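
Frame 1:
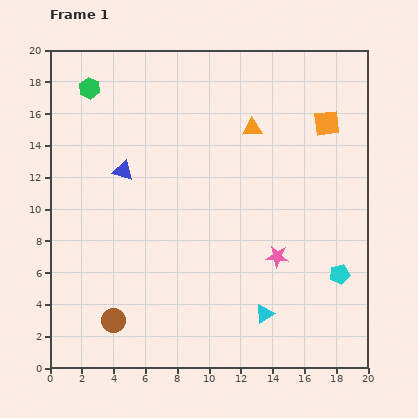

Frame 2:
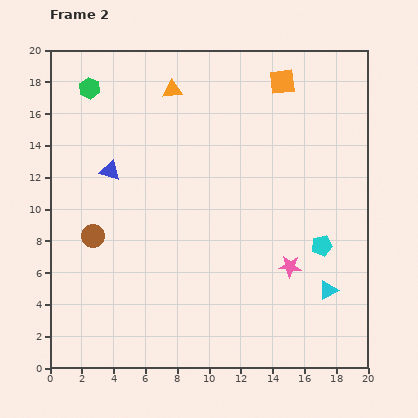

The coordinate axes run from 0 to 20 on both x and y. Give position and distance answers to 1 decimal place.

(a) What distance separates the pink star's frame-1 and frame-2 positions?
1.0

The pink star moved from (14.3, 7.0) to (15.1, 6.4), a distance of √(0.8² + 0.6²) ≈ 1.0.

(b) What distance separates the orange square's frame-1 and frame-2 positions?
3.8

The orange square moved from (17.4, 15.4) to (14.6, 18.0), a distance of √(2.8² + 2.6²) ≈ 3.8.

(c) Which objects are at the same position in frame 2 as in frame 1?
the green hexagon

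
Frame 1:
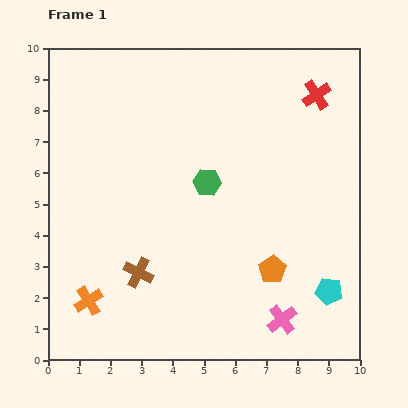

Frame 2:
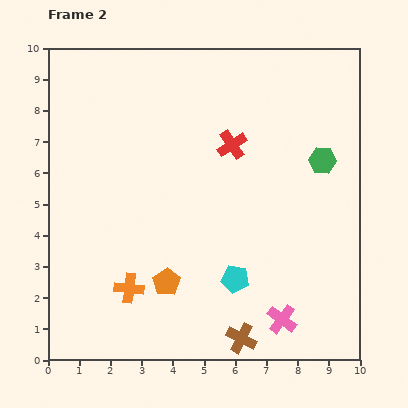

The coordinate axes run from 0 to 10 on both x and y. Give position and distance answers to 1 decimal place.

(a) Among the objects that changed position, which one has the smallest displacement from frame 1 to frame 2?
the orange cross

(moved 1.4)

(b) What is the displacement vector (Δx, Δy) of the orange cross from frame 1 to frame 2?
(1.3, 0.4)

The orange cross was at (1.3, 1.9) in frame 1 and (2.6, 2.3) in frame 2.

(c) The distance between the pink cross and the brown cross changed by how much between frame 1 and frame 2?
-3.4

Distance in frame 1: 4.8. Distance in frame 2: 1.4.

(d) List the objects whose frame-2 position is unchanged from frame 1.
the pink cross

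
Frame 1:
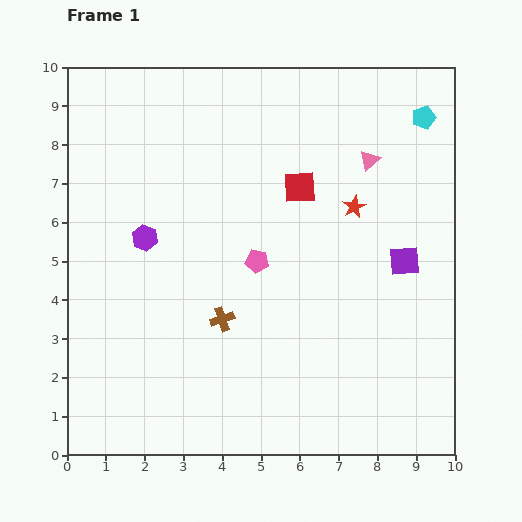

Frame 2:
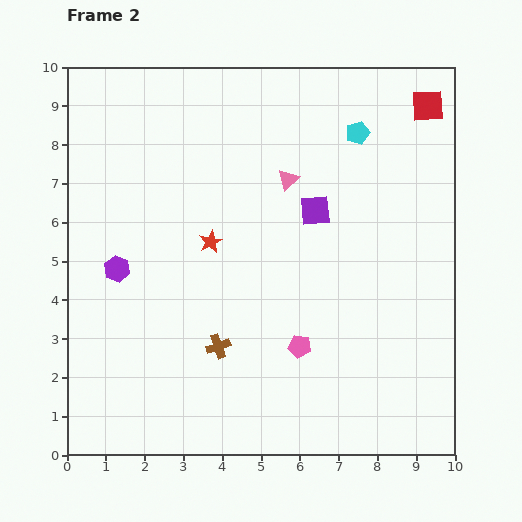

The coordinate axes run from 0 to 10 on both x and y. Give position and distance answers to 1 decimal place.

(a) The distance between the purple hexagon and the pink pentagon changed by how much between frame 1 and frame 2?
+2.1

Distance in frame 1: 3.0. Distance in frame 2: 5.1.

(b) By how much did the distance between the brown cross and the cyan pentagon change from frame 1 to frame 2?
-0.8

Distance in frame 1: 7.4. Distance in frame 2: 6.6.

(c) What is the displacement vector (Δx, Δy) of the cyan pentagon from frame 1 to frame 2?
(-1.7, -0.4)

The cyan pentagon was at (9.2, 8.7) in frame 1 and (7.5, 8.3) in frame 2.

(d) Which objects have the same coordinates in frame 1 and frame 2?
none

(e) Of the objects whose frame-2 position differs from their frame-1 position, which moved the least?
the brown cross

(moved 0.7)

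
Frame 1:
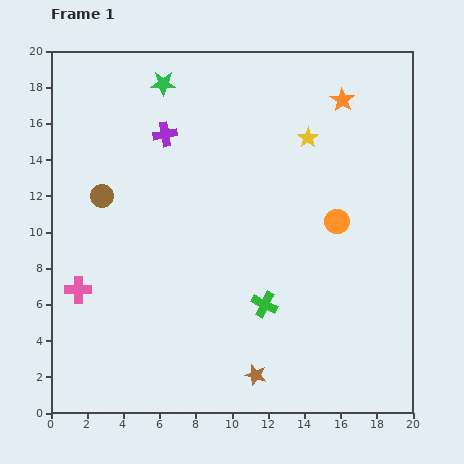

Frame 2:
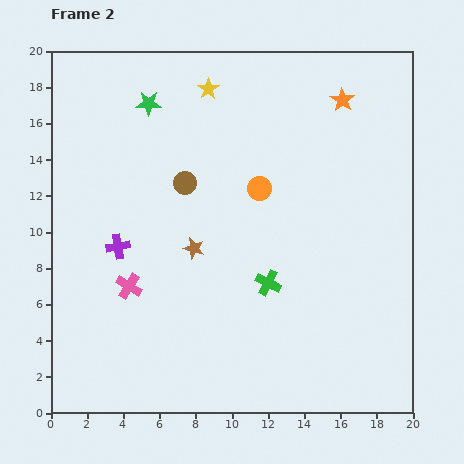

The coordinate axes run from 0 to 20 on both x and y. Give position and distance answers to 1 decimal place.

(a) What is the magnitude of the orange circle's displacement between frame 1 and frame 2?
4.7

The orange circle moved from (15.8, 10.6) to (11.5, 12.4), a distance of √(4.3² + 1.8²) ≈ 4.7.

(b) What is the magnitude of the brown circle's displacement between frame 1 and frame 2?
4.7

The brown circle moved from (2.8, 12.0) to (7.4, 12.7), a distance of √(4.6² + 0.7²) ≈ 4.7.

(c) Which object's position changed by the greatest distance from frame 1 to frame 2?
the brown star

(moved 7.8; next 6.7)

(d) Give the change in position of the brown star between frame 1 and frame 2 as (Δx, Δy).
(-3.4, 7.0)

The brown star was at (11.3, 2.1) in frame 1 and (7.9, 9.1) in frame 2.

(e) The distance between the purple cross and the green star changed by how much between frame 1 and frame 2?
+5.3

Distance in frame 1: 2.8. Distance in frame 2: 8.1.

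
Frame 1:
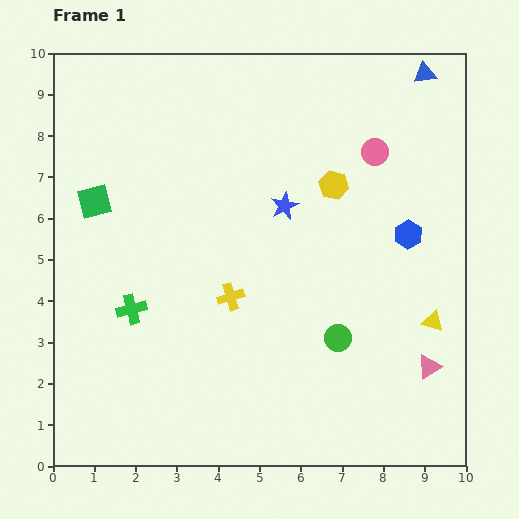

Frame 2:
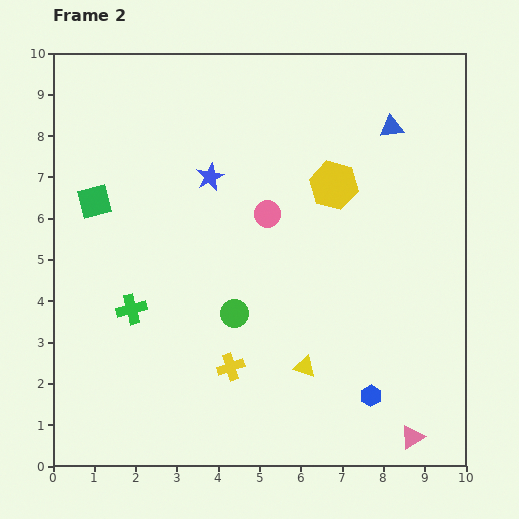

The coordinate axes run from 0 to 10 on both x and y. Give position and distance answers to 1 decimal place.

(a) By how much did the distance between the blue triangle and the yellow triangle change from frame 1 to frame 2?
+0.2

Distance in frame 1: 6.0. Distance in frame 2: 6.2.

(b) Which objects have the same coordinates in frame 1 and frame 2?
the yellow hexagon, the green square, the green cross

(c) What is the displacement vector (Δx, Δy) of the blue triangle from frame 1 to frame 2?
(-0.8, -1.3)

The blue triangle was at (9.0, 9.5) in frame 1 and (8.2, 8.2) in frame 2.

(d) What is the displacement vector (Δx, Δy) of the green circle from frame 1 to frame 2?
(-2.5, 0.6)

The green circle was at (6.9, 3.1) in frame 1 and (4.4, 3.7) in frame 2.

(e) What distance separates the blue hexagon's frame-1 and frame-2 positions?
4.0

The blue hexagon moved from (8.6, 5.6) to (7.7, 1.7), a distance of √(0.9² + 3.9²) ≈ 4.0.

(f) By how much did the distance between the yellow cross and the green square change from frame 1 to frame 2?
+1.2

Distance in frame 1: 4.0. Distance in frame 2: 5.2.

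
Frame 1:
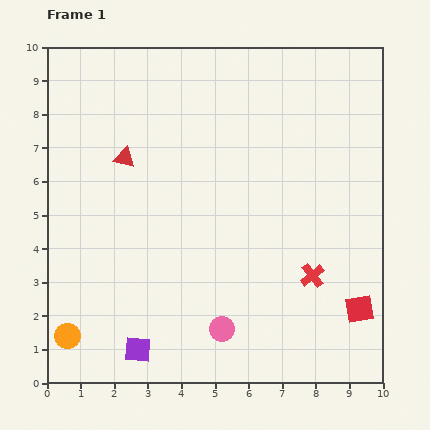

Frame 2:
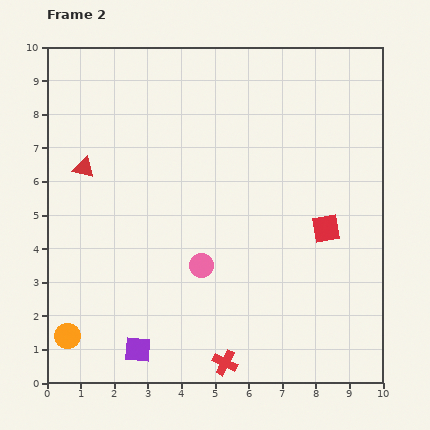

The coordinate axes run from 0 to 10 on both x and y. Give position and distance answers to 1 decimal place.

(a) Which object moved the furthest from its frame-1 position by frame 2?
the red cross

(moved 3.7; next 2.6)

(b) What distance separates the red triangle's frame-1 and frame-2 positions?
1.2

The red triangle moved from (2.3, 6.7) to (1.1, 6.4), a distance of √(1.2² + 0.3²) ≈ 1.2.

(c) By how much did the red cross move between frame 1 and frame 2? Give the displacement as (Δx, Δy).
(-2.6, -2.6)

The red cross was at (7.9, 3.2) in frame 1 and (5.3, 0.6) in frame 2.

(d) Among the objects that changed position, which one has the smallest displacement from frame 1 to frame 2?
the red triangle

(moved 1.2)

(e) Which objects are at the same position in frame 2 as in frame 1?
the purple square, the orange circle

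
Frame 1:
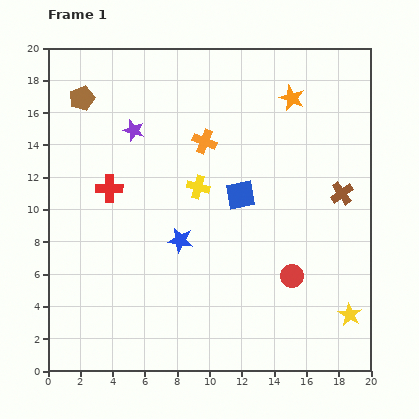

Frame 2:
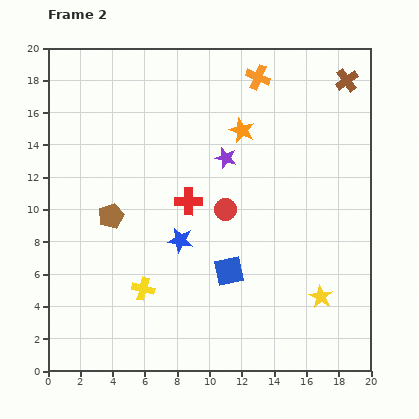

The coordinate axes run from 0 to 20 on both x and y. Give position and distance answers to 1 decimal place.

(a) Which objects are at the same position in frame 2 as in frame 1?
the blue star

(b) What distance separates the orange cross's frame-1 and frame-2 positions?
5.2

The orange cross moved from (9.7, 14.2) to (13.0, 18.2), a distance of √(3.3² + 4.0²) ≈ 5.2.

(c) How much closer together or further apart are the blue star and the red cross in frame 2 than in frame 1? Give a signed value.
-2.9

Distance in frame 1: 5.4. Distance in frame 2: 2.5.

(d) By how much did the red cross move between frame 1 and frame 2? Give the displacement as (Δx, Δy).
(4.9, -0.8)

The red cross was at (3.8, 11.3) in frame 1 and (8.7, 10.5) in frame 2.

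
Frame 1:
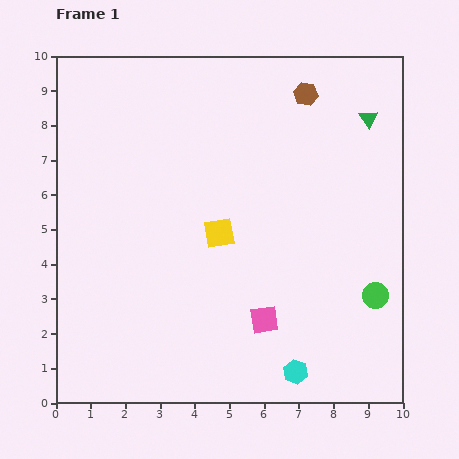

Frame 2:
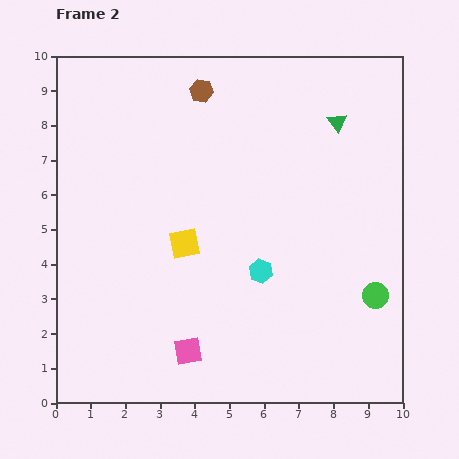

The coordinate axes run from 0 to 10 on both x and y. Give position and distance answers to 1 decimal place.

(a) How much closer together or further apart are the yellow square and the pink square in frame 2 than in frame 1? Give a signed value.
+0.3

Distance in frame 1: 2.8. Distance in frame 2: 3.1.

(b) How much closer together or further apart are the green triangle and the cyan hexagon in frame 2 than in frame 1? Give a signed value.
-2.8

Distance in frame 1: 7.6. Distance in frame 2: 4.8.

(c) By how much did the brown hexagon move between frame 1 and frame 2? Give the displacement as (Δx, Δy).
(-3.0, 0.1)

The brown hexagon was at (7.2, 8.9) in frame 1 and (4.2, 9.0) in frame 2.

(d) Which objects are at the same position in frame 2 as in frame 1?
the green circle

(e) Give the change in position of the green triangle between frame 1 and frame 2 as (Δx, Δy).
(-0.9, -0.1)

The green triangle was at (9.0, 8.2) in frame 1 and (8.1, 8.1) in frame 2.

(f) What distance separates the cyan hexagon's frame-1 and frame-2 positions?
3.1

The cyan hexagon moved from (6.9, 0.9) to (5.9, 3.8), a distance of √(1.0² + 2.9²) ≈ 3.1.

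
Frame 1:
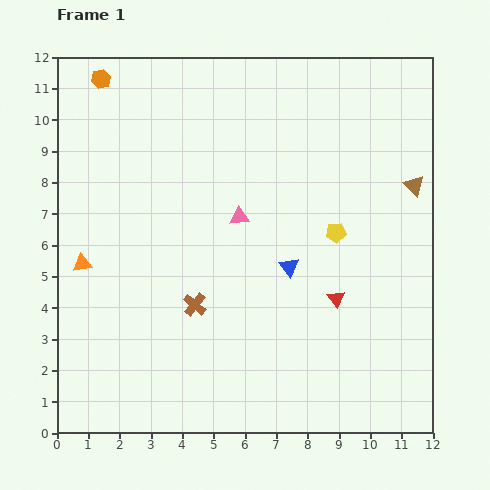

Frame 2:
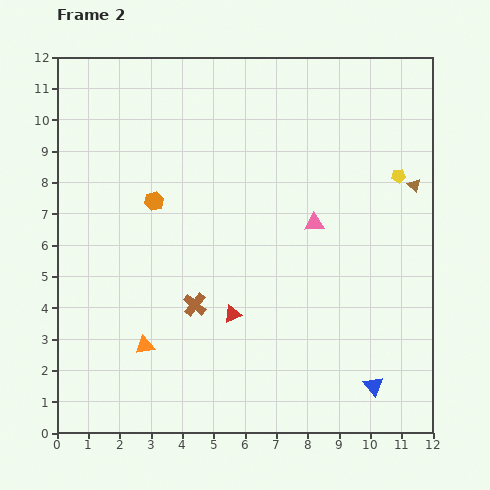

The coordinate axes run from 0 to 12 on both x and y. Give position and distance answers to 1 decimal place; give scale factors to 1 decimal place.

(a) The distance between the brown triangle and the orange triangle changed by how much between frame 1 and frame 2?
-0.9

Distance in frame 1: 10.9. Distance in frame 2: 10.0.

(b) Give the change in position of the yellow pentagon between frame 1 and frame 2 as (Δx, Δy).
(2.0, 1.8)

The yellow pentagon was at (8.9, 6.4) in frame 1 and (10.9, 8.2) in frame 2.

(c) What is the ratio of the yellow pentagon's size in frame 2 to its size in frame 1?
0.7×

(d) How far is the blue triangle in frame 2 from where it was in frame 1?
4.7

The blue triangle moved from (7.4, 5.3) to (10.1, 1.5), a distance of √(2.7² + 3.8²) ≈ 4.7.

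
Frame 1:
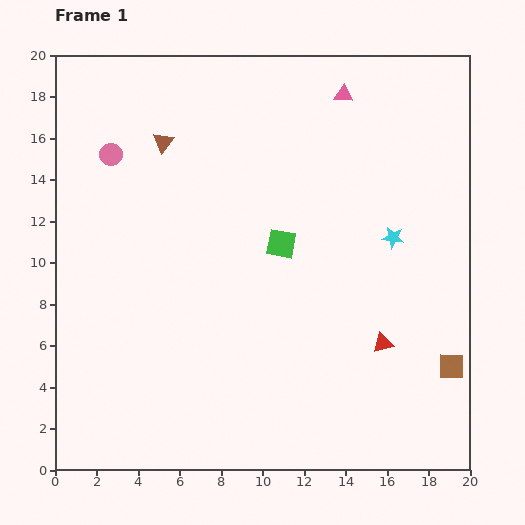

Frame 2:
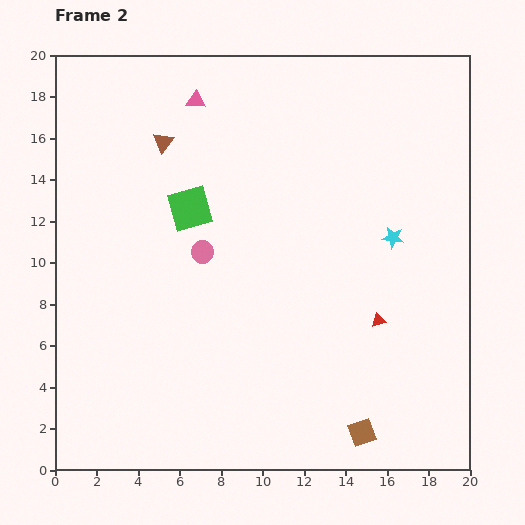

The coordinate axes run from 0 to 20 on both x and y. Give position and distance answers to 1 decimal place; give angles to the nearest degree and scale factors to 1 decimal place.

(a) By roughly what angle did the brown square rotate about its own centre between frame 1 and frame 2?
20° counter-clockwise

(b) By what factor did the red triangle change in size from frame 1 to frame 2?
0.7×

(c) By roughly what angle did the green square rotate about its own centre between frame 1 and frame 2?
27° counter-clockwise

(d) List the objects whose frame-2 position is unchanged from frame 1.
the brown triangle, the cyan star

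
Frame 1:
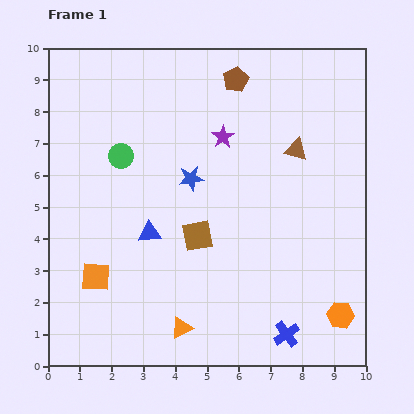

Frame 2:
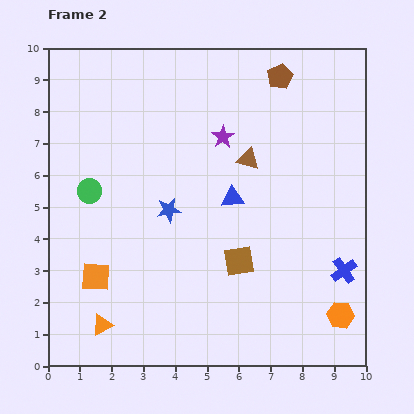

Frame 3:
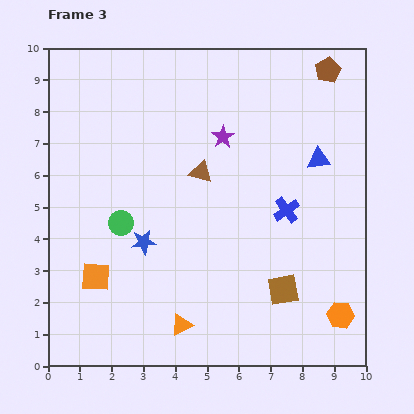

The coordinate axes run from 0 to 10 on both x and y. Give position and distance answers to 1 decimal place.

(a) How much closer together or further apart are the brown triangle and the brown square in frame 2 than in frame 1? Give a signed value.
-0.9

Distance in frame 1: 4.1. Distance in frame 2: 3.2.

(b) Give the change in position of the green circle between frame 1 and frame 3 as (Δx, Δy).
(0.0, -2.1)

The green circle was at (2.3, 6.6) in frame 1 and (2.3, 4.5) in frame 3.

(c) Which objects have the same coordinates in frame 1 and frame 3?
the purple star, the orange square, the orange hexagon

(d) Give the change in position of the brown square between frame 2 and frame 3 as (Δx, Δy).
(1.4, -0.9)

The brown square was at (6.0, 3.3) in frame 2 and (7.4, 2.4) in frame 3.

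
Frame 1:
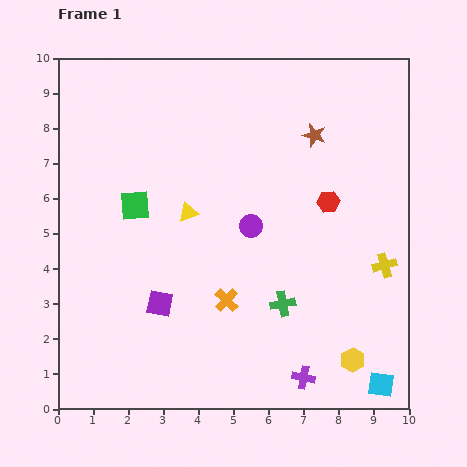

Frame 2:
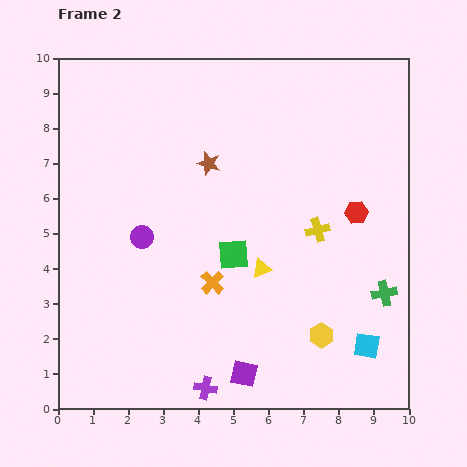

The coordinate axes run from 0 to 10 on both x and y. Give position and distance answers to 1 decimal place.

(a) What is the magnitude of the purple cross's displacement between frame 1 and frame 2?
2.8

The purple cross moved from (7.0, 0.9) to (4.2, 0.6), a distance of √(2.8² + 0.3²) ≈ 2.8.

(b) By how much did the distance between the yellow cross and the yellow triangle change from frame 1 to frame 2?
-3.9

Distance in frame 1: 5.8. Distance in frame 2: 1.9.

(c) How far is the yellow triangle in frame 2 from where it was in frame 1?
2.6

The yellow triangle moved from (3.7, 5.6) to (5.8, 4.0), a distance of √(2.1² + 1.6²) ≈ 2.6.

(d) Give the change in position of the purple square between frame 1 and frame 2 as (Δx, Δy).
(2.4, -2.0)

The purple square was at (2.9, 3.0) in frame 1 and (5.3, 1.0) in frame 2.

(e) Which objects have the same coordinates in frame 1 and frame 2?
none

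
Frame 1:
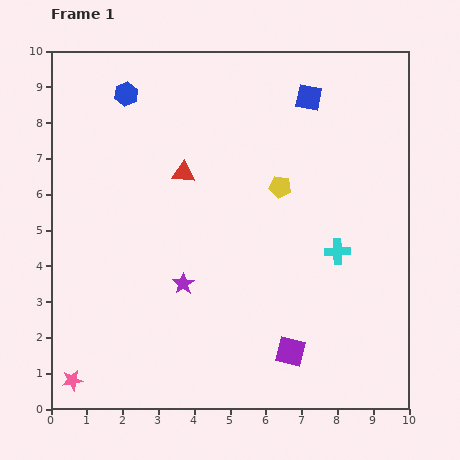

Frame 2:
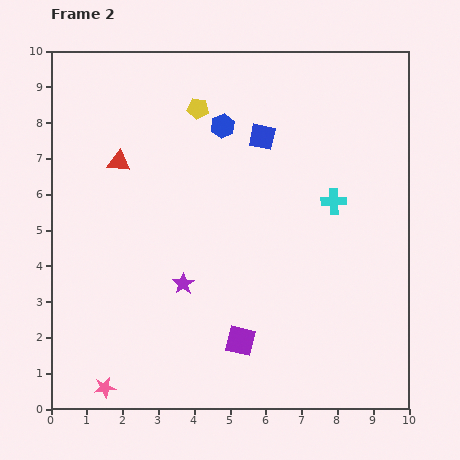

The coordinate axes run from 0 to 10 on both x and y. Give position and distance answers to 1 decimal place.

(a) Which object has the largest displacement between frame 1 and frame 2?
the yellow pentagon

(moved 3.2; next 2.8)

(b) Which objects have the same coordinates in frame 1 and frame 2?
the purple star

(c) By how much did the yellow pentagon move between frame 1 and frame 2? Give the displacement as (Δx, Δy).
(-2.3, 2.2)

The yellow pentagon was at (6.4, 6.2) in frame 1 and (4.1, 8.4) in frame 2.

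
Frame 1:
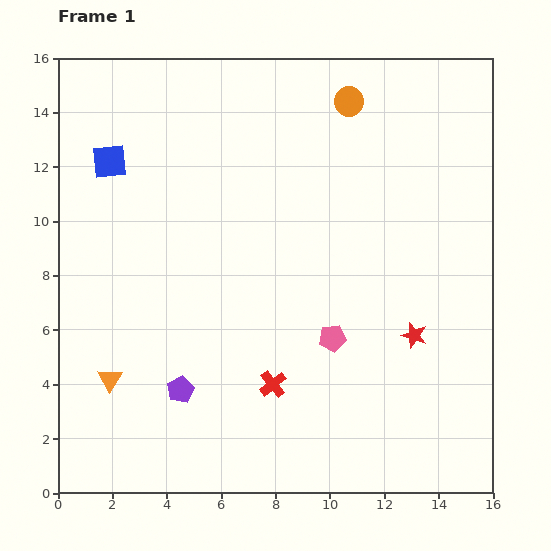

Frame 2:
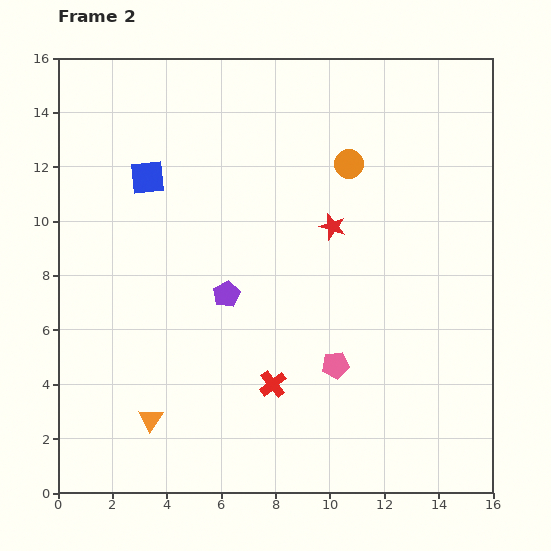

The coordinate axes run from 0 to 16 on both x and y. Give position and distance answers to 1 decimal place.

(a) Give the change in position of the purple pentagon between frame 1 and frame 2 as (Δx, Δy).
(1.7, 3.5)

The purple pentagon was at (4.5, 3.8) in frame 1 and (6.2, 7.3) in frame 2.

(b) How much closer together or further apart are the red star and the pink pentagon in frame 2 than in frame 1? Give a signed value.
+2.1

Distance in frame 1: 3.0. Distance in frame 2: 5.1.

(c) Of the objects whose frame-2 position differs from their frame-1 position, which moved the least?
the pink pentagon

(moved 1.0)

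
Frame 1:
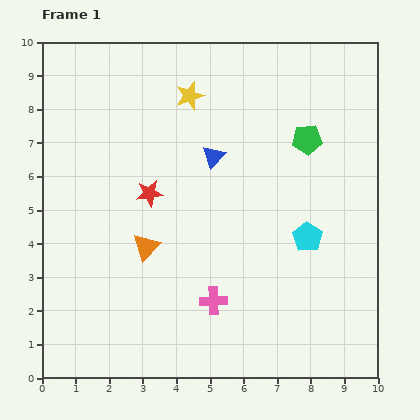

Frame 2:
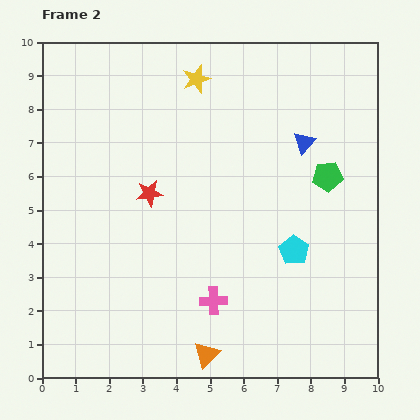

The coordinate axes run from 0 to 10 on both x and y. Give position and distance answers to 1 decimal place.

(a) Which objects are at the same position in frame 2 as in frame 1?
the pink cross, the red star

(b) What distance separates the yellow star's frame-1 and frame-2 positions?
0.5

The yellow star moved from (4.4, 8.4) to (4.6, 8.9), a distance of √(0.2² + 0.5²) ≈ 0.5.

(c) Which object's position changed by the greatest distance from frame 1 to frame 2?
the orange triangle

(moved 3.7; next 2.7)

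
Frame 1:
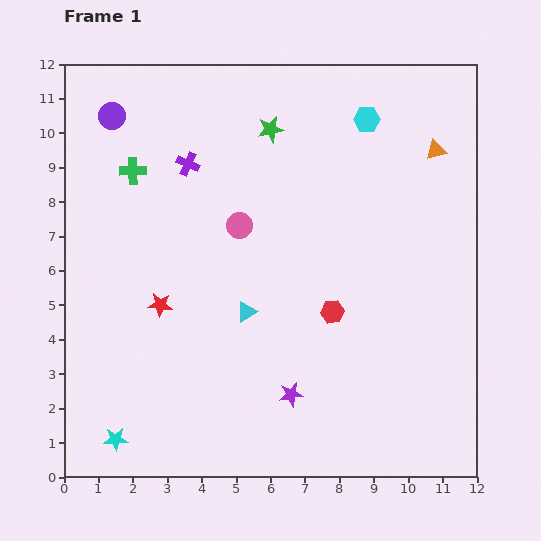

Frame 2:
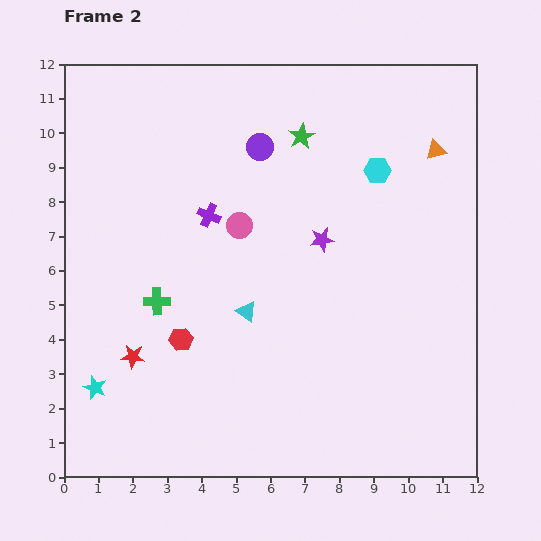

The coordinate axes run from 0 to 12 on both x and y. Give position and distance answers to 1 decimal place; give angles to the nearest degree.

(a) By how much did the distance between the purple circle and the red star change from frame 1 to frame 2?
+1.4

Distance in frame 1: 5.7. Distance in frame 2: 7.1.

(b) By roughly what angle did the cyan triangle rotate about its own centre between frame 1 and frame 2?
54° counter-clockwise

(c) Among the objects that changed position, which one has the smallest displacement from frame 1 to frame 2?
the green star

(moved 0.9)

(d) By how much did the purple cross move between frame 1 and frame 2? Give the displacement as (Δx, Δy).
(0.6, -1.5)

The purple cross was at (3.6, 9.1) in frame 1 and (4.2, 7.6) in frame 2.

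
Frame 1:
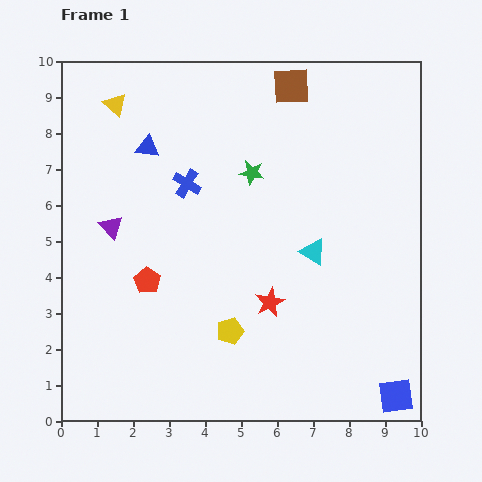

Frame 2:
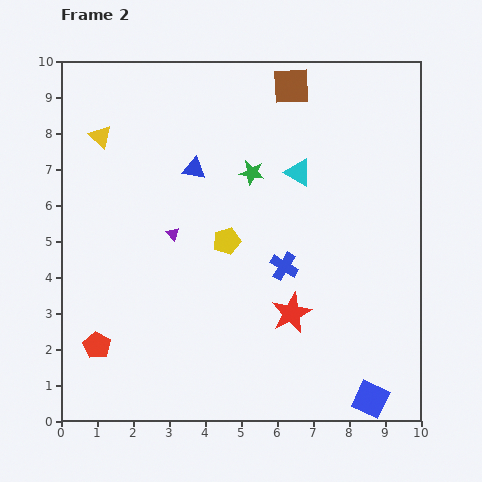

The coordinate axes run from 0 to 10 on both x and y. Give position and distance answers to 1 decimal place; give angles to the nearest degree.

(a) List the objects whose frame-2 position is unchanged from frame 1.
the green star, the brown square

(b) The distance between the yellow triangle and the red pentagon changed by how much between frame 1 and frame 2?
+0.8

Distance in frame 1: 5.0. Distance in frame 2: 5.8.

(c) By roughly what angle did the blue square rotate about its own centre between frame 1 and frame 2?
33° clockwise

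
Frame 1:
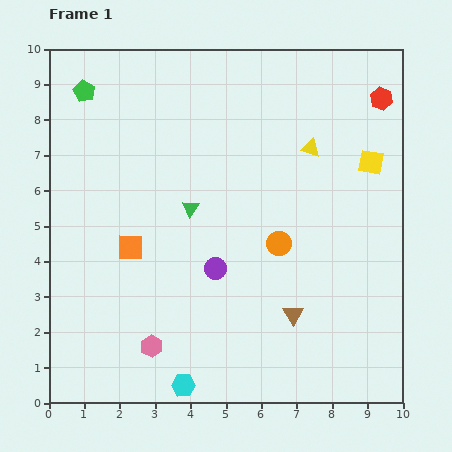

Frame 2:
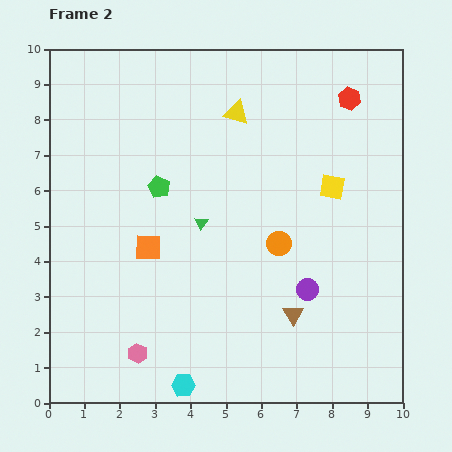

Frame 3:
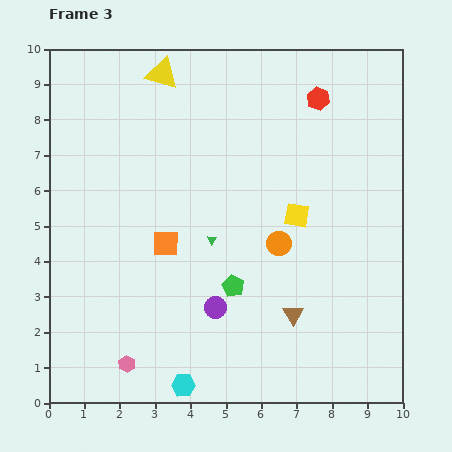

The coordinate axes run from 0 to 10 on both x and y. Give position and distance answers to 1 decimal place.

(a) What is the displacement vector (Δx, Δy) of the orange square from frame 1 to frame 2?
(0.5, 0.0)

The orange square was at (2.3, 4.4) in frame 1 and (2.8, 4.4) in frame 2.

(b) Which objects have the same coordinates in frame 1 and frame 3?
the brown triangle, the cyan hexagon, the orange circle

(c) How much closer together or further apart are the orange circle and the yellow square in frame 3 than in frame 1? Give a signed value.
-2.6

Distance in frame 1: 3.5. Distance in frame 3: 0.9.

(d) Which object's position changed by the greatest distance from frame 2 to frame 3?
the green pentagon

(moved 3.5; next 2.6)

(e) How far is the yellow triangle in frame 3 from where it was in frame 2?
2.4

The yellow triangle moved from (5.3, 8.2) to (3.2, 9.3), a distance of √(2.1² + 1.1²) ≈ 2.4.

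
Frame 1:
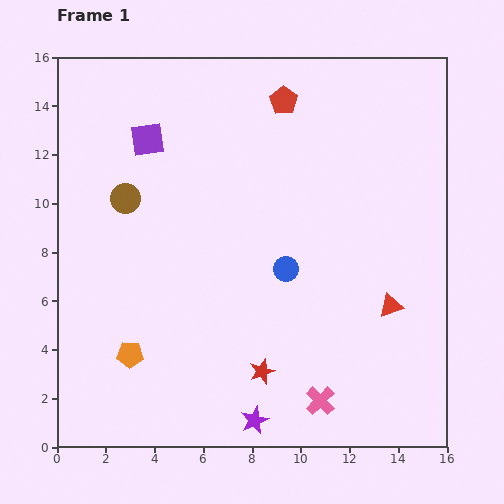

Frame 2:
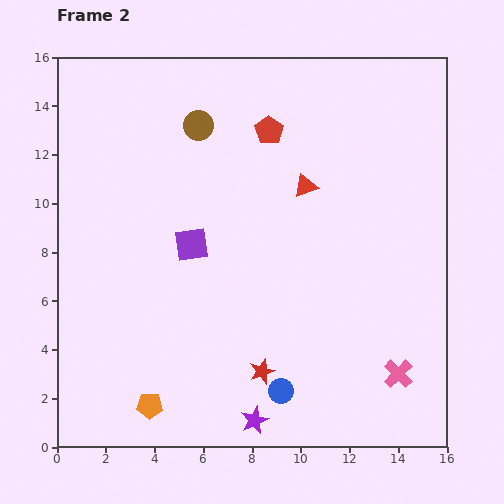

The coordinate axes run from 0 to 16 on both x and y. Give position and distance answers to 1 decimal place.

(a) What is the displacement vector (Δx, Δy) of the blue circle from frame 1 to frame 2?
(-0.2, -5.0)

The blue circle was at (9.4, 7.3) in frame 1 and (9.2, 2.3) in frame 2.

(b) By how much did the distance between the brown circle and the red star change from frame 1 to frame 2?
+1.4

Distance in frame 1: 9.0. Distance in frame 2: 10.4.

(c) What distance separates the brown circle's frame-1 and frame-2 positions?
4.2

The brown circle moved from (2.8, 10.2) to (5.8, 13.2), a distance of √(3.0² + 3.0²) ≈ 4.2.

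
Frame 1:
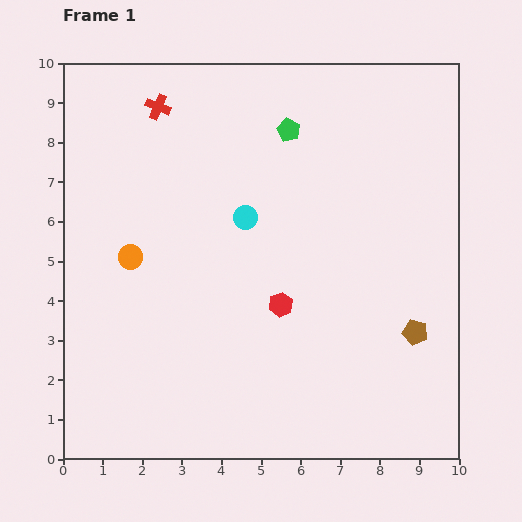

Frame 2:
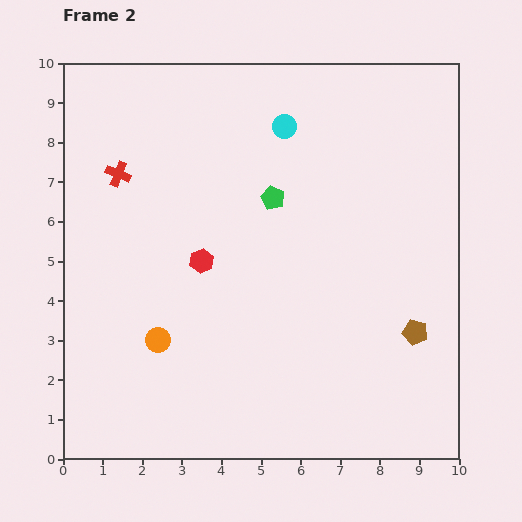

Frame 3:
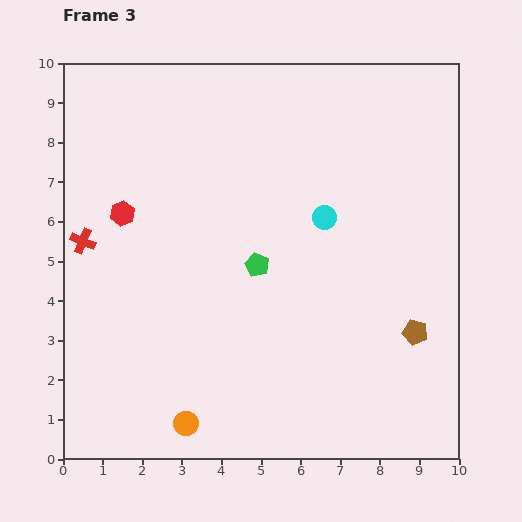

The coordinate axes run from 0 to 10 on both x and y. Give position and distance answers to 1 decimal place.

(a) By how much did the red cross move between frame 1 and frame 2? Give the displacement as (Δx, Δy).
(-1.0, -1.7)

The red cross was at (2.4, 8.9) in frame 1 and (1.4, 7.2) in frame 2.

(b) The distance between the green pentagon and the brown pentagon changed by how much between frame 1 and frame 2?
-1.0

Distance in frame 1: 6.0. Distance in frame 2: 5.0.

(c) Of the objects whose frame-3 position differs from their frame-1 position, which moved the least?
the cyan circle

(moved 2.0)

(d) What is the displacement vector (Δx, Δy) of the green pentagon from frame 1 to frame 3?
(-0.8, -3.4)

The green pentagon was at (5.7, 8.3) in frame 1 and (4.9, 4.9) in frame 3.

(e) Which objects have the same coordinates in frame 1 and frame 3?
the brown pentagon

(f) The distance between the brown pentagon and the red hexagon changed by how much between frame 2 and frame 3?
+2.3

Distance in frame 2: 5.7. Distance in frame 3: 8.0.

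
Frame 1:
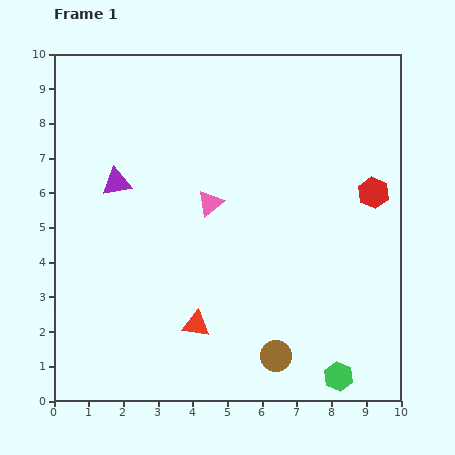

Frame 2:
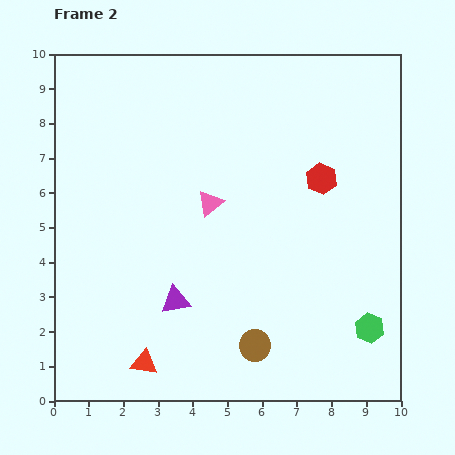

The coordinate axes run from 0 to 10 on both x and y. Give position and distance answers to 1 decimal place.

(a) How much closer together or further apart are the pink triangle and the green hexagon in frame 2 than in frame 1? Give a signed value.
-0.4

Distance in frame 1: 6.2. Distance in frame 2: 5.8.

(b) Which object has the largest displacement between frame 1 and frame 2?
the purple triangle

(moved 3.8; next 1.9)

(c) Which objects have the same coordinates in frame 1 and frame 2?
the pink triangle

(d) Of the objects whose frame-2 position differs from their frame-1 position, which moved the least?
the brown circle

(moved 0.7)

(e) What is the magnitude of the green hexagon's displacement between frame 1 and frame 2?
1.7

The green hexagon moved from (8.2, 0.7) to (9.1, 2.1), a distance of √(0.9² + 1.4²) ≈ 1.7.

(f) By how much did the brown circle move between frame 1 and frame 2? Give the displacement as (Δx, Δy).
(-0.6, 0.3)

The brown circle was at (6.4, 1.3) in frame 1 and (5.8, 1.6) in frame 2.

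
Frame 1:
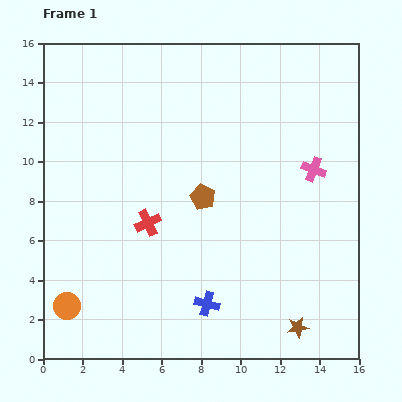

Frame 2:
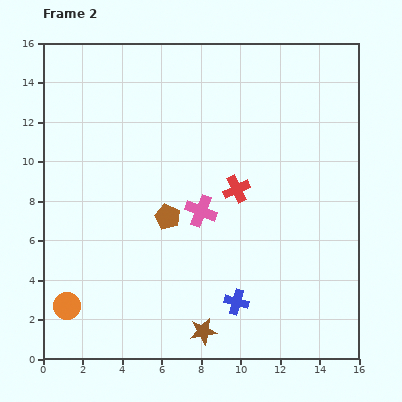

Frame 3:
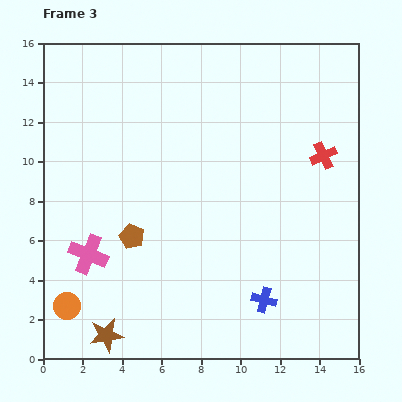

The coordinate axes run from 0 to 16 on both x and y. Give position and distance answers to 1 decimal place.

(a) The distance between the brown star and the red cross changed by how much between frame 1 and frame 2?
-1.9

Distance in frame 1: 9.3. Distance in frame 2: 7.4.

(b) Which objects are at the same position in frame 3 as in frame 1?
the orange circle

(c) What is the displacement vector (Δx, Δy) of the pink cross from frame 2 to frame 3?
(-5.7, -2.2)

The pink cross was at (8.0, 7.5) in frame 2 and (2.3, 5.3) in frame 3.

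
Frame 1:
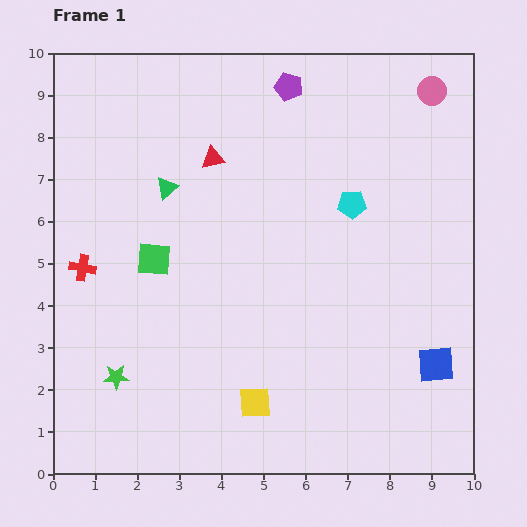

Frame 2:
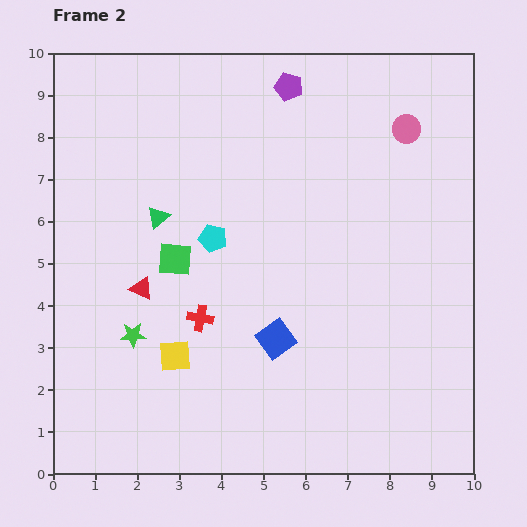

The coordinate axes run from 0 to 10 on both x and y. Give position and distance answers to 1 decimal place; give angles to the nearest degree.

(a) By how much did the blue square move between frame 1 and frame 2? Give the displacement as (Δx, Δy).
(-3.8, 0.6)

The blue square was at (9.1, 2.6) in frame 1 and (5.3, 3.2) in frame 2.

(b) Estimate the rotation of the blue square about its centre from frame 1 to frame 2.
31° counter-clockwise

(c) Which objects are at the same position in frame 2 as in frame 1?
the purple pentagon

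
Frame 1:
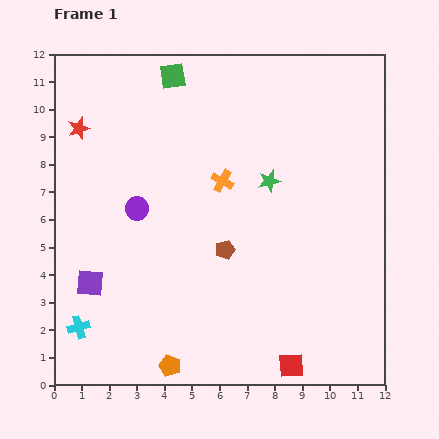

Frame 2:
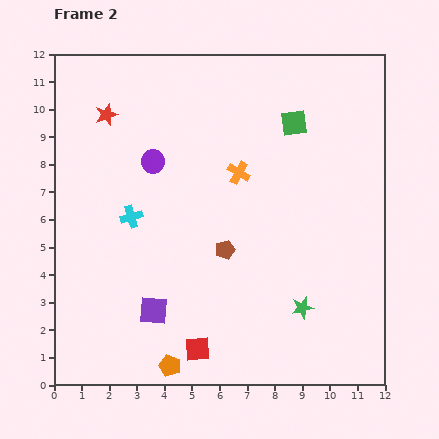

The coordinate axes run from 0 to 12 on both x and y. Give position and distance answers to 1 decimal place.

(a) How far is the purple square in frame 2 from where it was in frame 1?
2.5

The purple square moved from (1.3, 3.7) to (3.6, 2.7), a distance of √(2.3² + 1.0²) ≈ 2.5.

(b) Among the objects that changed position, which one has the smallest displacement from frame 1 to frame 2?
the orange cross

(moved 0.7)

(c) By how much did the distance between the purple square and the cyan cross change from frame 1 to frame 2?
+1.9

Distance in frame 1: 1.6. Distance in frame 2: 3.5.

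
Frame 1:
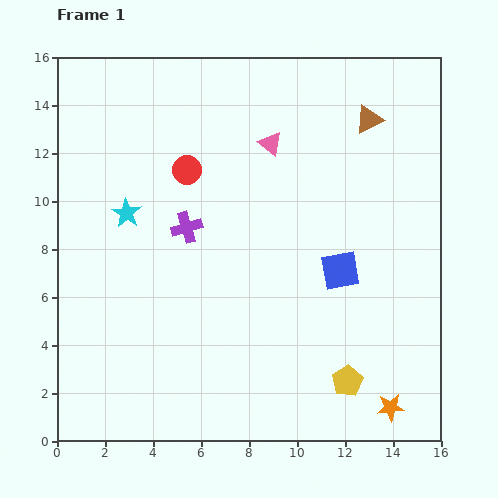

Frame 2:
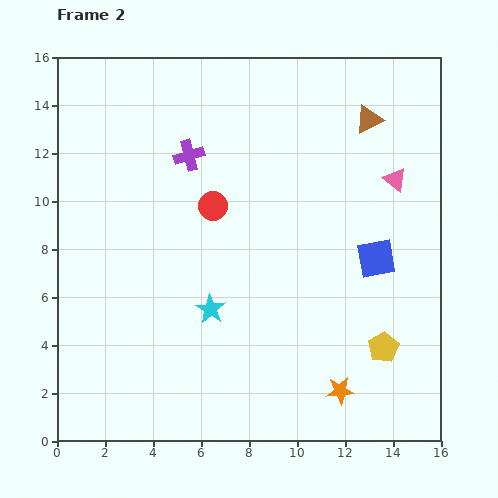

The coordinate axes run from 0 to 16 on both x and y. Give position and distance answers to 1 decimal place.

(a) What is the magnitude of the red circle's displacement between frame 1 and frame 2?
1.9

The red circle moved from (5.4, 11.3) to (6.5, 9.8), a distance of √(1.1² + 1.5²) ≈ 1.9.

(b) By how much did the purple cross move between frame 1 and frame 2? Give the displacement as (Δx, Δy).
(0.1, 3.0)

The purple cross was at (5.4, 8.9) in frame 1 and (5.5, 11.9) in frame 2.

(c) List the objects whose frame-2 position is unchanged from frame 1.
the brown triangle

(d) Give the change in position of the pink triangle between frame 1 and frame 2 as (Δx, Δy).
(5.2, -1.5)

The pink triangle was at (8.9, 12.4) in frame 1 and (14.1, 10.9) in frame 2.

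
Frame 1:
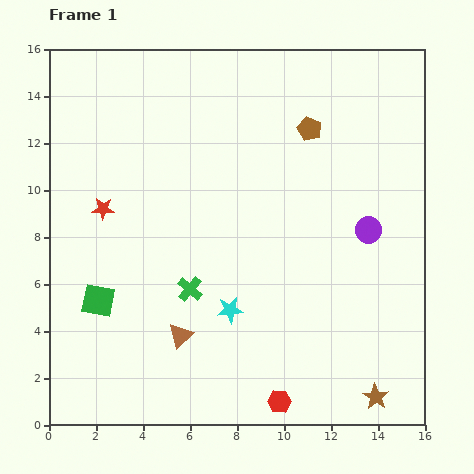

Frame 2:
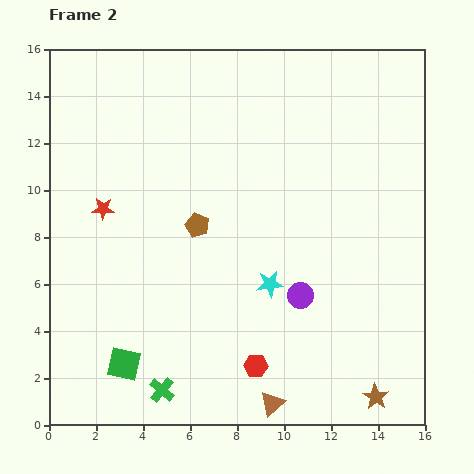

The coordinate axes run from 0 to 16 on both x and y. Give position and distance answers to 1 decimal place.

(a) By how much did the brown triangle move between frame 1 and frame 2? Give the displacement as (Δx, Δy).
(3.9, -2.9)

The brown triangle was at (5.6, 3.8) in frame 1 and (9.5, 0.9) in frame 2.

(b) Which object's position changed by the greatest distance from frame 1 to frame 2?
the brown pentagon

(moved 6.3; next 4.9)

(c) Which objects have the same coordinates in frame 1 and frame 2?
the red star, the brown star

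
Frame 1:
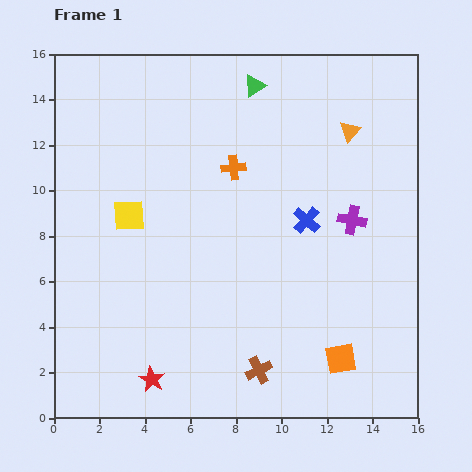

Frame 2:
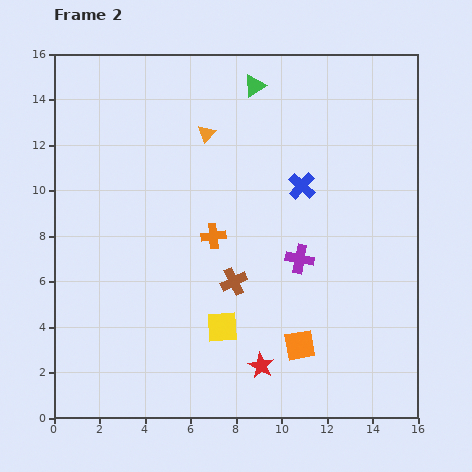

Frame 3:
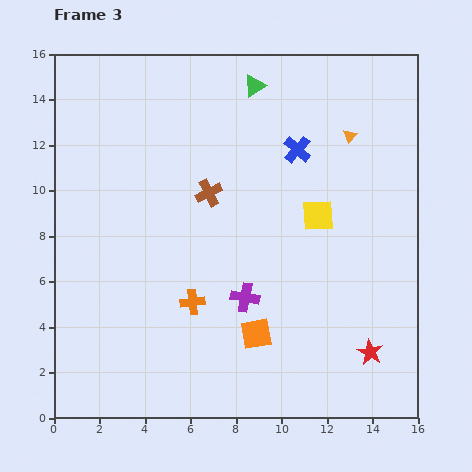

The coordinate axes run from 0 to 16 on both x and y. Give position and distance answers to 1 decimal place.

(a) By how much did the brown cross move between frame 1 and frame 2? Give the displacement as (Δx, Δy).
(-1.1, 3.9)

The brown cross was at (9.0, 2.1) in frame 1 and (7.9, 6.0) in frame 2.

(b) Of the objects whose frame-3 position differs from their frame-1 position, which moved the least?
the orange triangle

(moved 0.2)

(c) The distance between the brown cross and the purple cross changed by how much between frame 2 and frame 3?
+1.8

Distance in frame 2: 3.1. Distance in frame 3: 4.9.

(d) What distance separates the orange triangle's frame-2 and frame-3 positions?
6.3

The orange triangle moved from (6.7, 12.5) to (13.0, 12.4), a distance of √(6.3² + 0.1²) ≈ 6.3.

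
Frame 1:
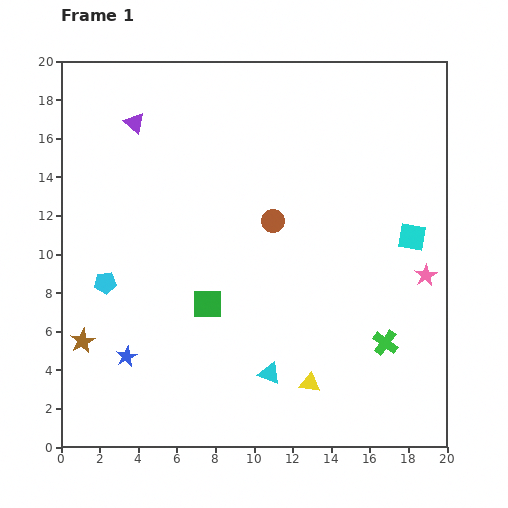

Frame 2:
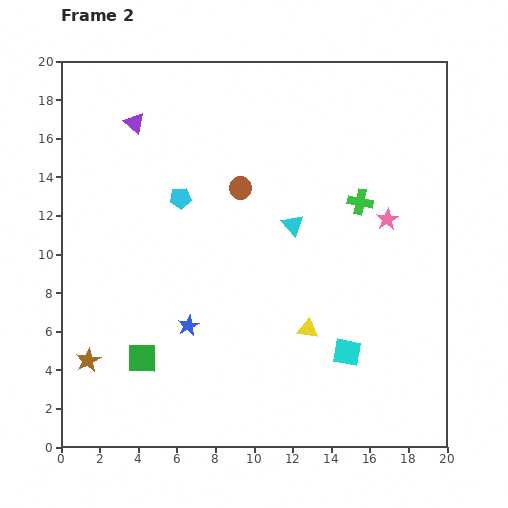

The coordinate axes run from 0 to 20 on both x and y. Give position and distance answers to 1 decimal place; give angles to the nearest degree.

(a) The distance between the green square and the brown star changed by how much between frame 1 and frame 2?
-4.0

Distance in frame 1: 6.8. Distance in frame 2: 2.8.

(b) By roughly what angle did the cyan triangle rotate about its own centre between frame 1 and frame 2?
28° clockwise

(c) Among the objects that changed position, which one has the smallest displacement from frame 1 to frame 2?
the brown star

(moved 1.0)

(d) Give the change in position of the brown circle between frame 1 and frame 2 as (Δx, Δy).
(-1.7, 1.7)

The brown circle was at (11.0, 11.7) in frame 1 and (9.3, 13.4) in frame 2.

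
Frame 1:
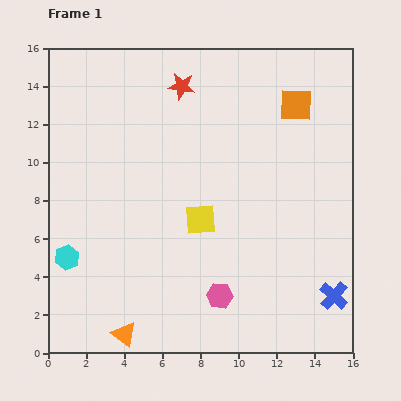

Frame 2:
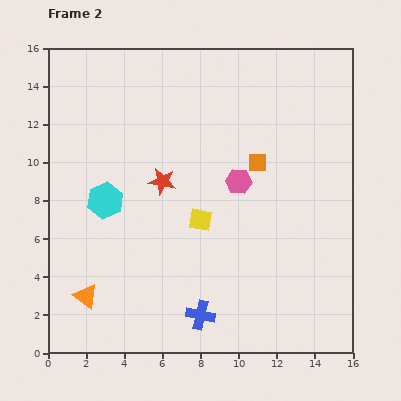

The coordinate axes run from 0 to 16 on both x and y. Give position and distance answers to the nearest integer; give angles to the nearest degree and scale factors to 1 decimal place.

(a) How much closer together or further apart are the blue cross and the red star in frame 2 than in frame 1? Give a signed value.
-7

Distance in frame 1: 14. Distance in frame 2: 7.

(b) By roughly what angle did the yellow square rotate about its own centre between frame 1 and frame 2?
15° clockwise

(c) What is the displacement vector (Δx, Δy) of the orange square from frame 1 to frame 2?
(-2, -3)

The orange square was at (13, 13) in frame 1 and (11, 10) in frame 2.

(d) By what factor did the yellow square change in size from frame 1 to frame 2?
0.7×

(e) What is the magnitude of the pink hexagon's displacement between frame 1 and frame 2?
6

The pink hexagon moved from (9, 3) to (10, 9), a distance of √(1² + 6²) ≈ 6.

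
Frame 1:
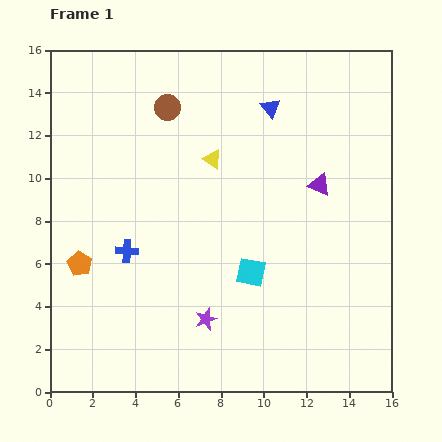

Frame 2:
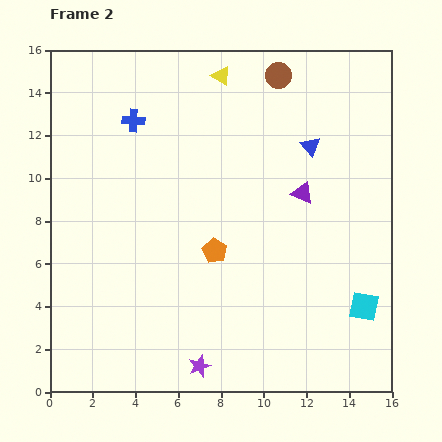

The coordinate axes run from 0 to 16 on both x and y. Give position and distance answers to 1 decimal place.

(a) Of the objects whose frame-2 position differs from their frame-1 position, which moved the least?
the purple triangle

(moved 0.9)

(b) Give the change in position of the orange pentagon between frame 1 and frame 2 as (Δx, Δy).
(6.3, 0.6)

The orange pentagon was at (1.4, 6.0) in frame 1 and (7.7, 6.6) in frame 2.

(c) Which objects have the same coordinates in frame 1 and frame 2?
none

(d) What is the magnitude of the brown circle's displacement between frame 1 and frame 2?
5.4

The brown circle moved from (5.5, 13.3) to (10.7, 14.8), a distance of √(5.2² + 1.5²) ≈ 5.4.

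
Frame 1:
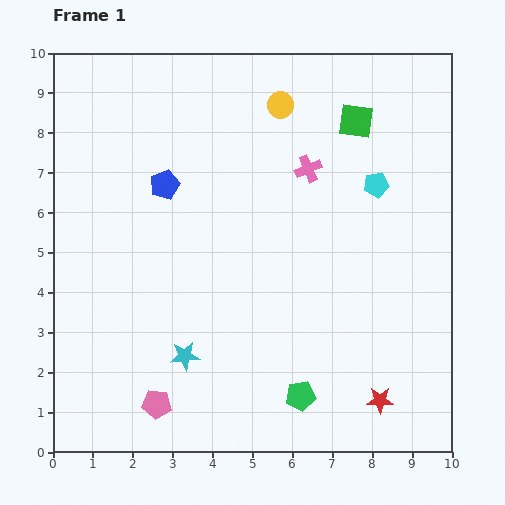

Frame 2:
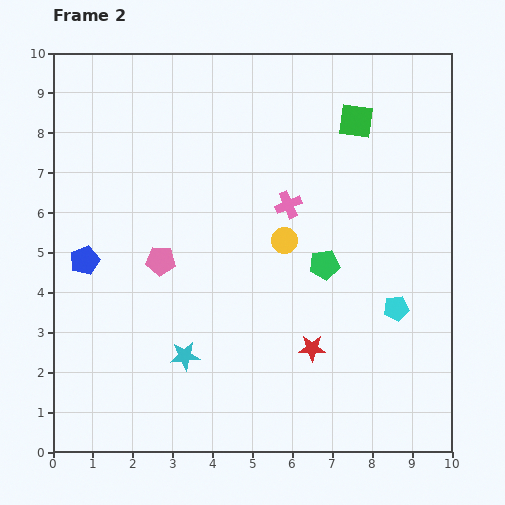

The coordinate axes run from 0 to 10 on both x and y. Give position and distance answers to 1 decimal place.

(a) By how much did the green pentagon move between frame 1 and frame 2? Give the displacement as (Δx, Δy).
(0.6, 3.3)

The green pentagon was at (6.2, 1.4) in frame 1 and (6.8, 4.7) in frame 2.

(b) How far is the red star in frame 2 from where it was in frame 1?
2.1

The red star moved from (8.2, 1.3) to (6.5, 2.6), a distance of √(1.7² + 1.3²) ≈ 2.1.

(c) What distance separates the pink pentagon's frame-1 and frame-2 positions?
3.6

The pink pentagon moved from (2.6, 1.2) to (2.7, 4.8), a distance of √(0.1² + 3.6²) ≈ 3.6.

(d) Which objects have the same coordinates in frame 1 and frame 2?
the green square, the cyan star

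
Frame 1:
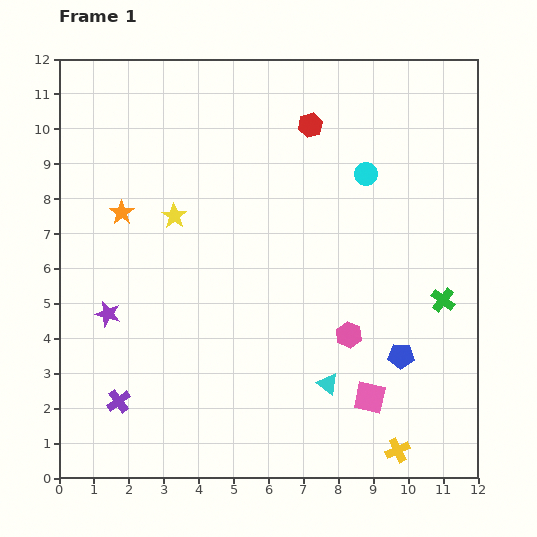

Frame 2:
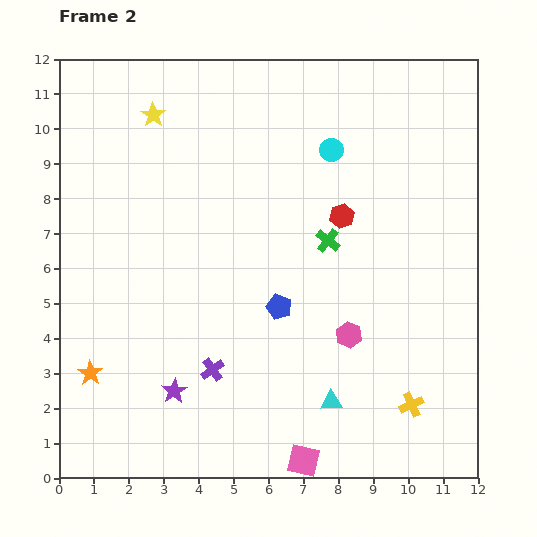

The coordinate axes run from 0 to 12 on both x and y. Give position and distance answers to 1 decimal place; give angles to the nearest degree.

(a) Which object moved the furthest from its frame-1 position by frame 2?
the orange star

(moved 4.7; next 3.8)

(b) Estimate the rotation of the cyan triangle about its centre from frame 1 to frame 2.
39° counter-clockwise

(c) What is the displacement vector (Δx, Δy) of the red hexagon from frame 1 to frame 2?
(0.9, -2.6)

The red hexagon was at (7.2, 10.1) in frame 1 and (8.1, 7.5) in frame 2.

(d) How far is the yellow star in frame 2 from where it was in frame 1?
3.0

The yellow star moved from (3.3, 7.5) to (2.7, 10.4), a distance of √(0.6² + 2.9²) ≈ 3.0.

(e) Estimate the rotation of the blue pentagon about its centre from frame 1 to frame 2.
17° clockwise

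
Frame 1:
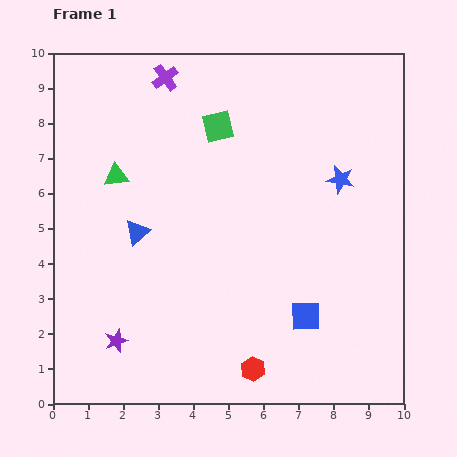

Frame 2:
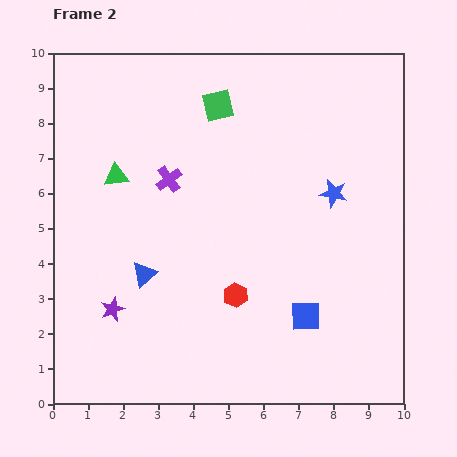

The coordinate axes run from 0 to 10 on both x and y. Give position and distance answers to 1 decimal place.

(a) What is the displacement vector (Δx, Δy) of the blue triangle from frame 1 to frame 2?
(0.2, -1.2)

The blue triangle was at (2.4, 4.9) in frame 1 and (2.6, 3.7) in frame 2.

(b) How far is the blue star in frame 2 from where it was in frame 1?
0.4

The blue star moved from (8.2, 6.4) to (8.0, 6.0), a distance of √(0.2² + 0.4²) ≈ 0.4.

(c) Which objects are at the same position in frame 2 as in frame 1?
the green triangle, the blue square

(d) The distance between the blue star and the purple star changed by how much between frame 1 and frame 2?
-0.8

Distance in frame 1: 7.9. Distance in frame 2: 7.1.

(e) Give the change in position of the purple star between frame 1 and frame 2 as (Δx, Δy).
(-0.1, 0.9)

The purple star was at (1.8, 1.8) in frame 1 and (1.7, 2.7) in frame 2.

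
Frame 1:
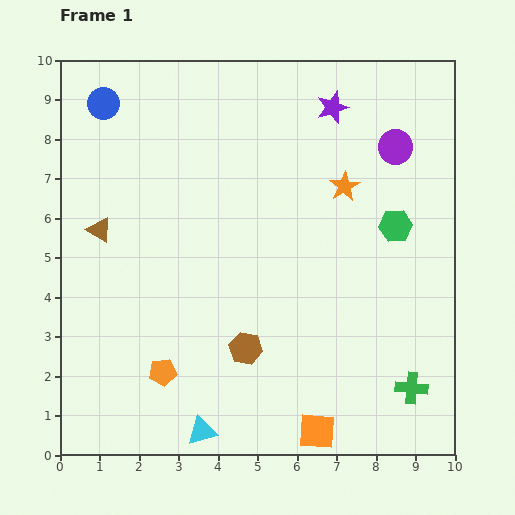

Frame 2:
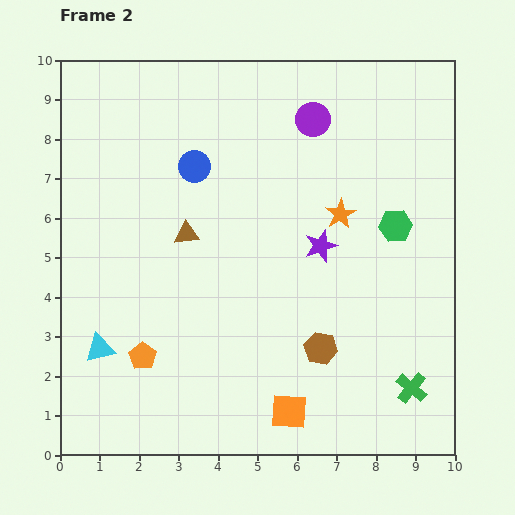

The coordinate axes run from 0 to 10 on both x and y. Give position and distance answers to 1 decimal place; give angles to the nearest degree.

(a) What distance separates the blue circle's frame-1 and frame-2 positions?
2.8

The blue circle moved from (1.1, 8.9) to (3.4, 7.3), a distance of √(2.3² + 1.6²) ≈ 2.8.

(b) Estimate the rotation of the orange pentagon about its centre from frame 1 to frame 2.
29° counter-clockwise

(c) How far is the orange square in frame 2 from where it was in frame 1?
0.9

The orange square moved from (6.5, 0.6) to (5.8, 1.1), a distance of √(0.7² + 0.5²) ≈ 0.9.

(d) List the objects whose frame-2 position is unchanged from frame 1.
the green cross, the green hexagon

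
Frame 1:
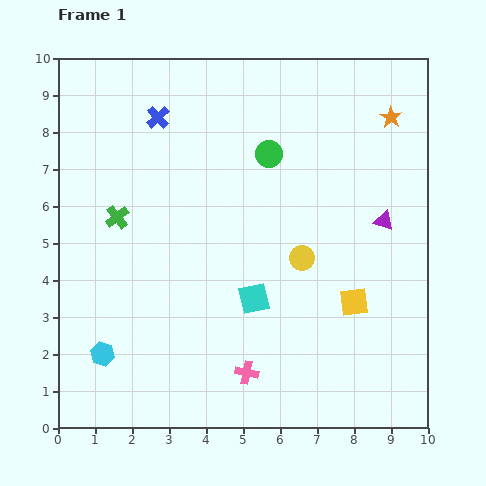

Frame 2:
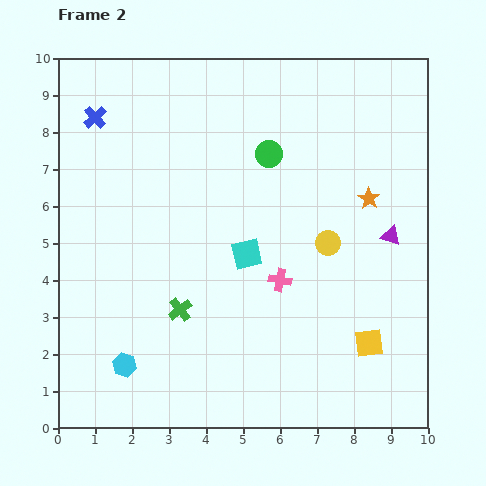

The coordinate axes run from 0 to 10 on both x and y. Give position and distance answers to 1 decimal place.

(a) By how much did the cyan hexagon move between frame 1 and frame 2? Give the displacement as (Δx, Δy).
(0.6, -0.3)

The cyan hexagon was at (1.2, 2.0) in frame 1 and (1.8, 1.7) in frame 2.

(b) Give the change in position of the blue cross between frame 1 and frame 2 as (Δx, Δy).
(-1.7, 0.0)

The blue cross was at (2.7, 8.4) in frame 1 and (1.0, 8.4) in frame 2.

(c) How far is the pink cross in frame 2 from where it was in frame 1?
2.7

The pink cross moved from (5.1, 1.5) to (6.0, 4.0), a distance of √(0.9² + 2.5²) ≈ 2.7.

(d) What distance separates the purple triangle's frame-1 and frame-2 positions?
0.4

The purple triangle moved from (8.8, 5.6) to (9.0, 5.2), a distance of √(0.2² + 0.4²) ≈ 0.4.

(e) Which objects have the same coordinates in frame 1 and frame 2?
the green circle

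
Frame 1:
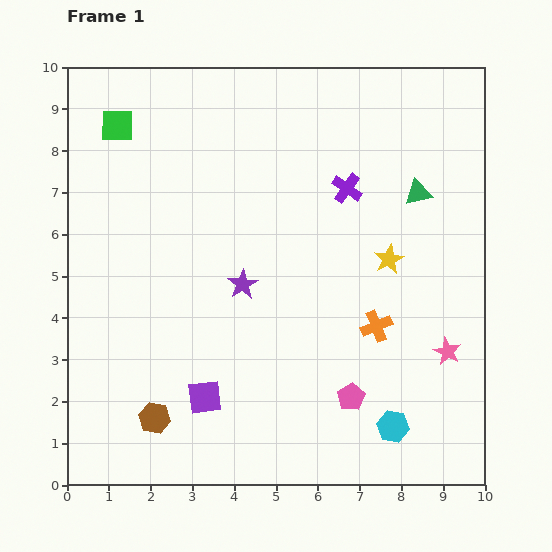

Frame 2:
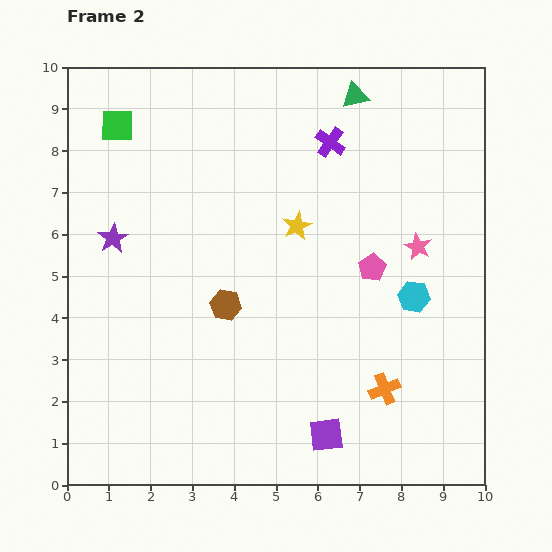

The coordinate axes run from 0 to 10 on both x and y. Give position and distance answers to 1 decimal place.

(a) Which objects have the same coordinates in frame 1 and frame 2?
the green square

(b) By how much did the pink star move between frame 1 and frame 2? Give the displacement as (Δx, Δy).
(-0.7, 2.5)

The pink star was at (9.1, 3.2) in frame 1 and (8.4, 5.7) in frame 2.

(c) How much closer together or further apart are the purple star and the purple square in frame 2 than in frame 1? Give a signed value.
+4.1

Distance in frame 1: 2.8. Distance in frame 2: 6.9.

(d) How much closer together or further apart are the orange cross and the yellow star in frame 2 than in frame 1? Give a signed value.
+2.8

Distance in frame 1: 1.6. Distance in frame 2: 4.4.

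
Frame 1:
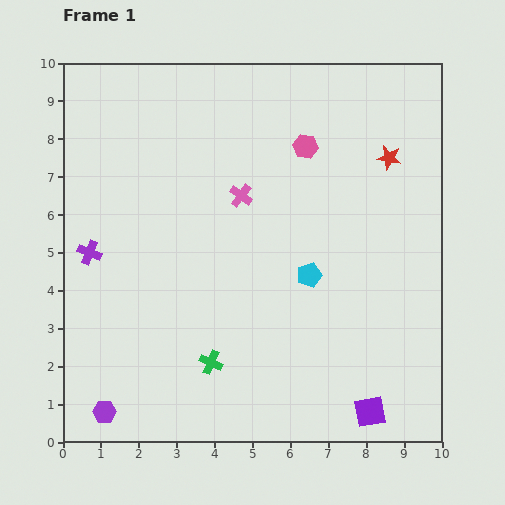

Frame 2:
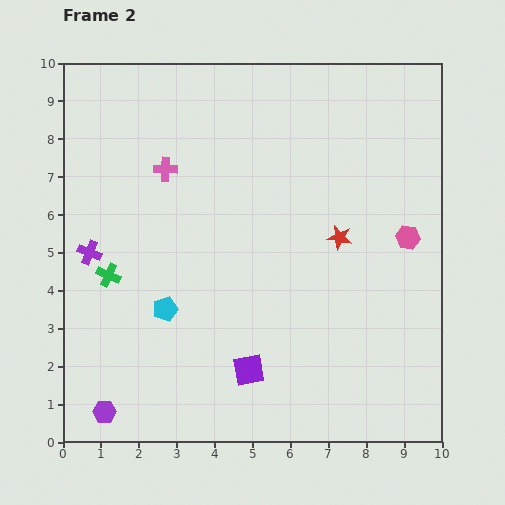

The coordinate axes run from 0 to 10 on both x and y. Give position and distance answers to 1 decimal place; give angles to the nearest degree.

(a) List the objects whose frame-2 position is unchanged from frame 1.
the purple hexagon, the purple cross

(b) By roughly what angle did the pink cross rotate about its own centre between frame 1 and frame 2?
35° counter-clockwise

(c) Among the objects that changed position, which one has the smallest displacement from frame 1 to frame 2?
the pink cross

(moved 2.1)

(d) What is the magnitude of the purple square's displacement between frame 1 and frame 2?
3.4

The purple square moved from (8.1, 0.8) to (4.9, 1.9), a distance of √(3.2² + 1.1²) ≈ 3.4.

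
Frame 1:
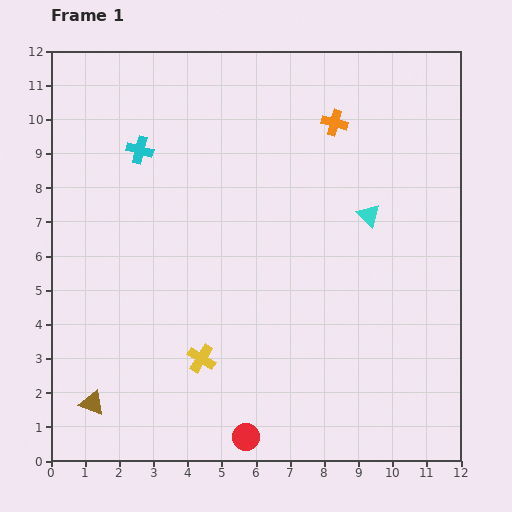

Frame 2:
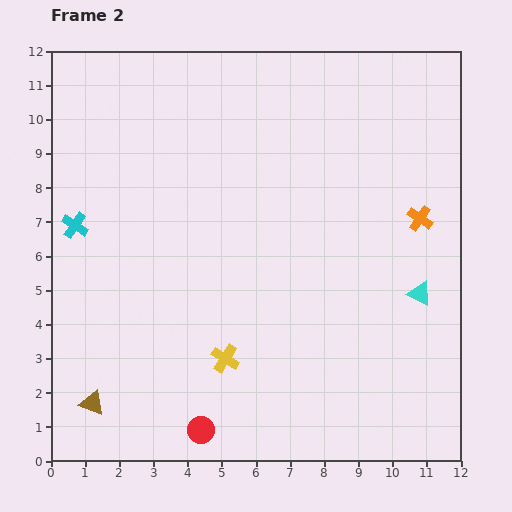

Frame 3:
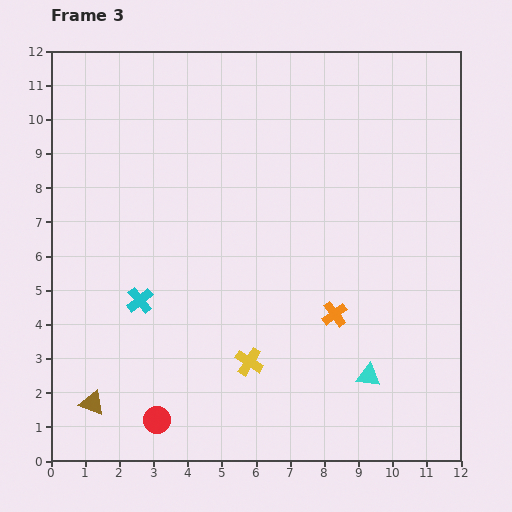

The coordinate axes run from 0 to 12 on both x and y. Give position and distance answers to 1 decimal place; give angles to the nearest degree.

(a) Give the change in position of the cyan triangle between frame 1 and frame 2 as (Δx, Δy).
(1.5, -2.3)

The cyan triangle was at (9.3, 7.2) in frame 1 and (10.8, 4.9) in frame 2.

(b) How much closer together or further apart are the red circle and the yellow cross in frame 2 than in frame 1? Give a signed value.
-0.4

Distance in frame 1: 2.6. Distance in frame 2: 2.2.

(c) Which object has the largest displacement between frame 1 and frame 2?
the orange cross

(moved 3.8; next 2.9)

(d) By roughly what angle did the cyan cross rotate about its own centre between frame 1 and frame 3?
35° clockwise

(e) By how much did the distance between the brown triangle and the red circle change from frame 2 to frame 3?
-1.3

Distance in frame 2: 3.3. Distance in frame 3: 2.0.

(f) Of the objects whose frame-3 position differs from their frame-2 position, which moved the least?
the yellow cross

(moved 0.7)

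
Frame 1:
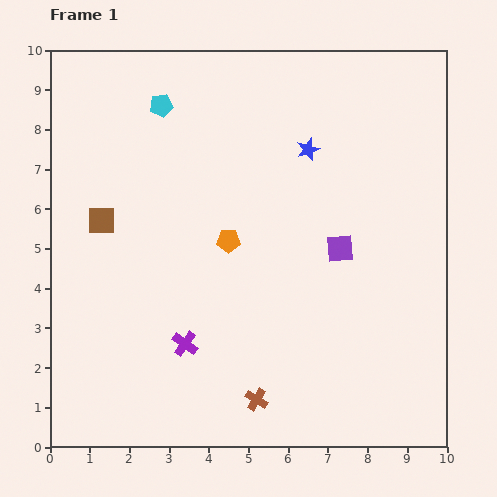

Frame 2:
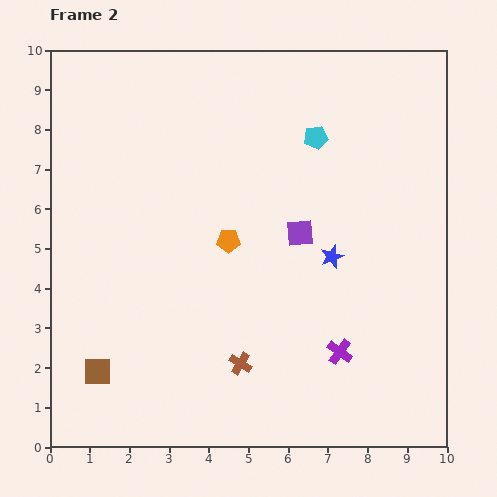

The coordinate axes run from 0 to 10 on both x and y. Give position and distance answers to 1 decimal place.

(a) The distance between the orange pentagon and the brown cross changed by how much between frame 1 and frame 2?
-1.0

Distance in frame 1: 4.1. Distance in frame 2: 3.1.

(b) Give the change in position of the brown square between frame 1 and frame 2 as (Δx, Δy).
(-0.1, -3.8)

The brown square was at (1.3, 5.7) in frame 1 and (1.2, 1.9) in frame 2.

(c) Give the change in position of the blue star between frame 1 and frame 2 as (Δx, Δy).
(0.6, -2.7)

The blue star was at (6.5, 7.5) in frame 1 and (7.1, 4.8) in frame 2.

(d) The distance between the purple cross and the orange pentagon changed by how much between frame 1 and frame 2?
+1.2

Distance in frame 1: 2.8. Distance in frame 2: 4.0.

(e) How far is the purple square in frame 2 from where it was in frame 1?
1.1

The purple square moved from (7.3, 5.0) to (6.3, 5.4), a distance of √(1.0² + 0.4²) ≈ 1.1.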